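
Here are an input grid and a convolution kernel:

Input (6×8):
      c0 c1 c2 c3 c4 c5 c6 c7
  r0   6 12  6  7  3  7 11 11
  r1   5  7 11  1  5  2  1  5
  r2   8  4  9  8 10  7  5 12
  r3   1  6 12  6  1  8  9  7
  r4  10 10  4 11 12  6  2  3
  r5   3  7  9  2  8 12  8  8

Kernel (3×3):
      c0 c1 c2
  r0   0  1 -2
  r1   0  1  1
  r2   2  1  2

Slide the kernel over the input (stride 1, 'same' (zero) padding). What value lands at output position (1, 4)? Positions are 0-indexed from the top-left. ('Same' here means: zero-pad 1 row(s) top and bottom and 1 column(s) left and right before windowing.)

The receptive field on the zero-padded input at this output position is [7 3 7 / 1 5 2 / 8 10 7]. Elementwise product with the kernel and sum: 3·1 + 7·-2 + 5·1 + 2·1 + 8·2 + 10·1 + 7·2.

36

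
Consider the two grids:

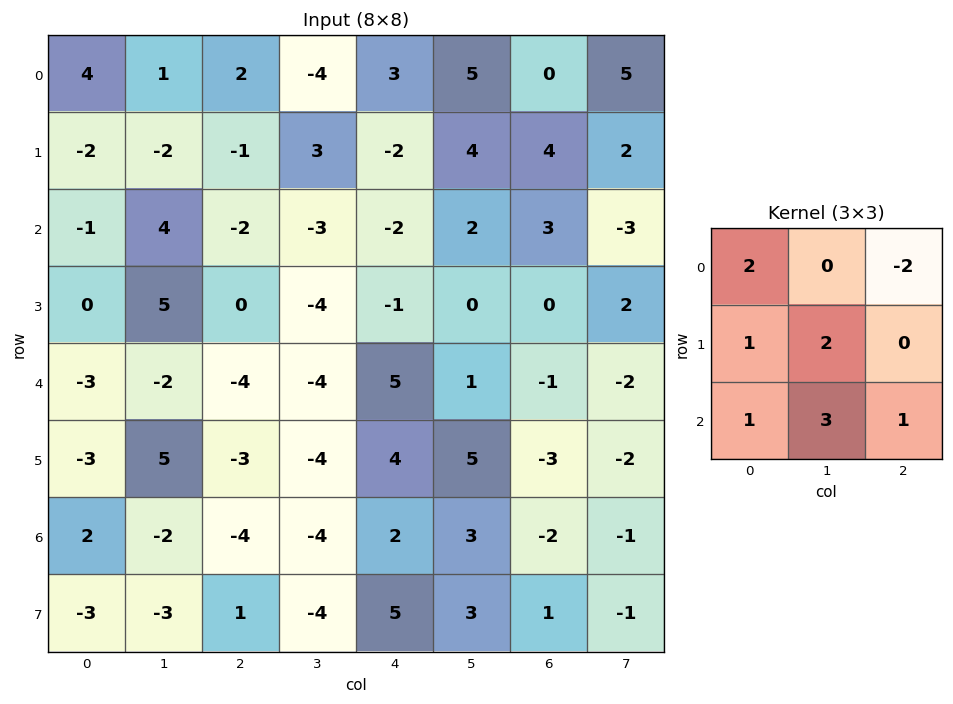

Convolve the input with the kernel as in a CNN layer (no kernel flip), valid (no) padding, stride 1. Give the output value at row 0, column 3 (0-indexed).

-26

The receptive field on the input at this output position is [-4 3 5 / 3 -2 4 / -3 -2 2]. Elementwise product with the kernel and sum: -4·2 + 5·-2 + 3·1 + -2·2 + -3·1 + -2·3 + 2·1.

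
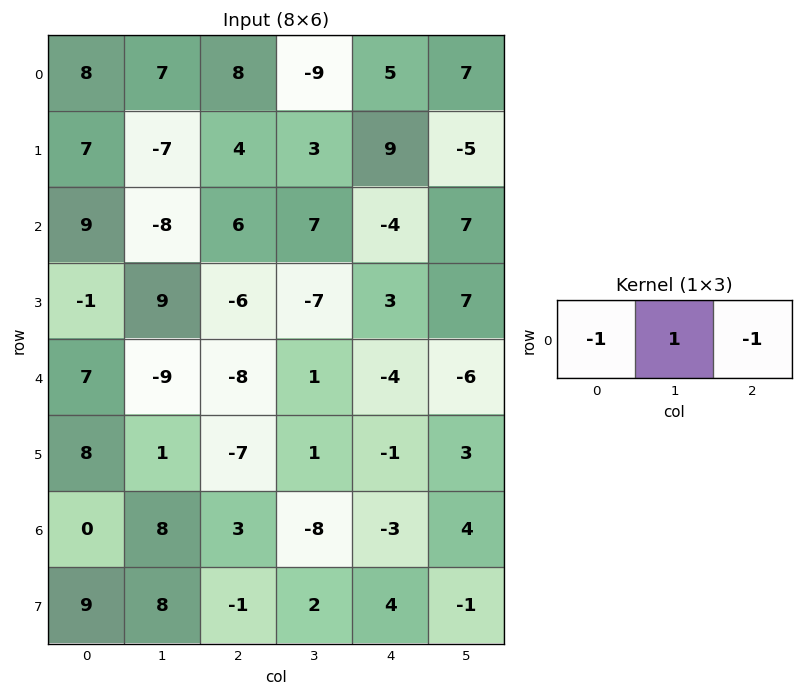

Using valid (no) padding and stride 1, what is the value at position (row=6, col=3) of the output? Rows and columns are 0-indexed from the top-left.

The receptive field on the input at this output position is [-8 -3 4]. Elementwise product with the kernel and sum: -8·-1 + -3·1 + 4·-1.

1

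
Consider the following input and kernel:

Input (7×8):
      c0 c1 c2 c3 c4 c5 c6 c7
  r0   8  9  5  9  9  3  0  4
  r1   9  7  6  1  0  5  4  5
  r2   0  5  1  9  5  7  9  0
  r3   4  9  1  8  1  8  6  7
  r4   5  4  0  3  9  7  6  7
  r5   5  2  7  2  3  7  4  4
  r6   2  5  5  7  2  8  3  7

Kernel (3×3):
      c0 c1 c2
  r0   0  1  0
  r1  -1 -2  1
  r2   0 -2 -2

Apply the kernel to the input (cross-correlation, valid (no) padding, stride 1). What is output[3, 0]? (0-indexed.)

The receptive field on the input at this output position is [4 9 1 / 5 4 0 / 5 2 7]. Elementwise product with the kernel and sum: 9·1 + 5·-1 + 4·-2 + 0·1 + 2·-2 + 7·-2.

-22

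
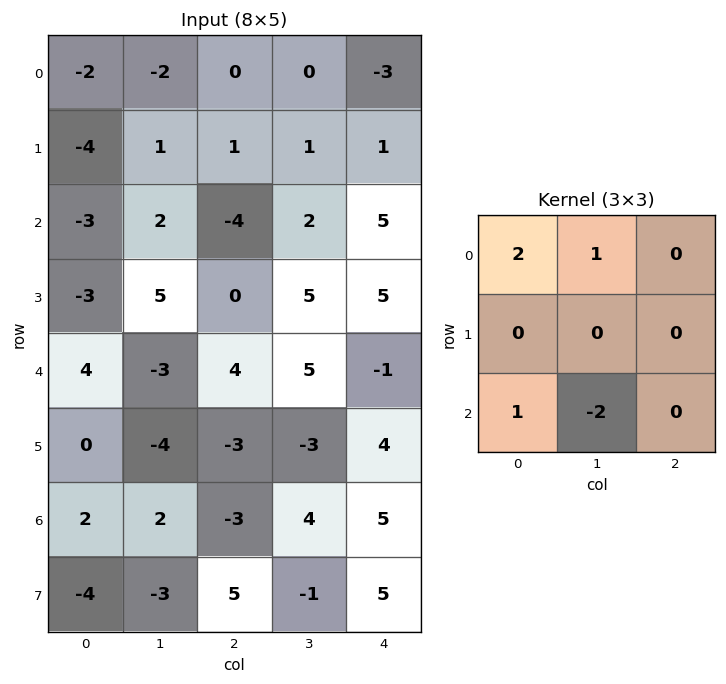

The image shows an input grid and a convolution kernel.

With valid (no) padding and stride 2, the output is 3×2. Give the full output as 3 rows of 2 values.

Output[0,0]: The receptive field on the input at this output position is [-2 -2 0 / -4 1 1 / -3 2 -4]. Elementwise product with the kernel and sum: -2·2 + -2·1 + -3·1 + 2·-2.
Output[0,1]: The receptive field on the input at this output position is [0 0 -3 / 1 1 1 / -4 2 5]. Elementwise product with the kernel and sum: 0·2 + 0·1 + -4·1 + 2·-2.

-13 -8
6 -12
3 2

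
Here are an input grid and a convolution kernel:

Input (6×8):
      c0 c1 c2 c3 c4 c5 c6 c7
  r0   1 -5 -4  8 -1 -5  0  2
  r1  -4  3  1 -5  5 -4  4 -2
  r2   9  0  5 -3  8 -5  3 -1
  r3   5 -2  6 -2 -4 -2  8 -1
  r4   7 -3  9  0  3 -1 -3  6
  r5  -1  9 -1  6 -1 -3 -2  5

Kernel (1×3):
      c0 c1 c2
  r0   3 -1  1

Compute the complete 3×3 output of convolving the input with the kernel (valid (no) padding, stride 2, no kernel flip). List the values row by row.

Output[0,0]: The receptive field on the input at this output position is [1 -5 -4]. Elementwise product with the kernel and sum: 1·3 + -5·-1 + -4·1.
Output[0,1]: The receptive field on the input at this output position is [-4 8 -1]. Elementwise product with the kernel and sum: -4·3 + 8·-1 + -1·1.

4 -21 2
32 26 32
33 30 7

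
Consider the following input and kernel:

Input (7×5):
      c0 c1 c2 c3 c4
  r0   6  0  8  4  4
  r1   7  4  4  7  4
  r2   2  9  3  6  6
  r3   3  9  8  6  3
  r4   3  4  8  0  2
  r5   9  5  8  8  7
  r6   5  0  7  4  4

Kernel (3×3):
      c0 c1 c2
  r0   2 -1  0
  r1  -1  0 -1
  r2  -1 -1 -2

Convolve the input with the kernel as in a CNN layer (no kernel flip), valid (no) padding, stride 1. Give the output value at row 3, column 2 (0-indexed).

The receptive field on the input at this output position is [8 6 3 / 8 0 2 / 8 8 7]. Elementwise product with the kernel and sum: 8·2 + 6·-1 + 8·-1 + 2·-1 + 8·-1 + 8·-1 + 7·-2.

-30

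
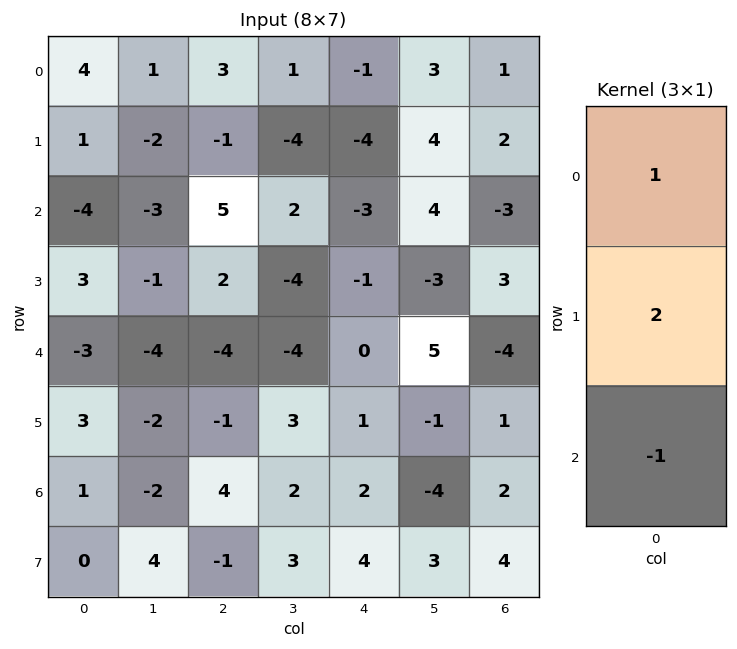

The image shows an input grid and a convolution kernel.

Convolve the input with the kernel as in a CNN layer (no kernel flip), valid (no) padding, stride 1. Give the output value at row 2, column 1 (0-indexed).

-1

The receptive field on the input at this output position is [-3 / -1 / -4]. Elementwise product with the kernel and sum: -3·1 + -1·2 + -4·-1.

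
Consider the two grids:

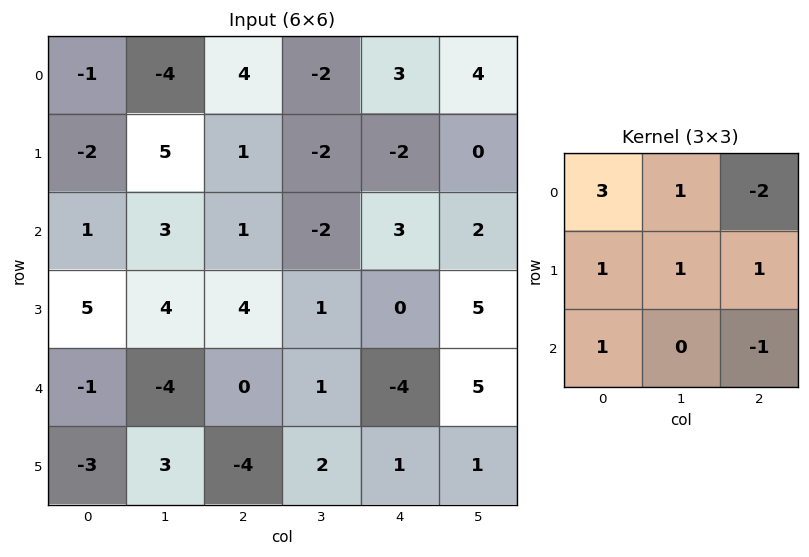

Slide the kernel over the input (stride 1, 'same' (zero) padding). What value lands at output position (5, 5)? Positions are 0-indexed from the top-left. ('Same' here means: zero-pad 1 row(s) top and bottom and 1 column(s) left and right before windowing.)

-5

The receptive field on the zero-padded input at this output position is [-4 5 0 / 1 1 0 / 0 0 0]. Elementwise product with the kernel and sum: -4·3 + 5·1 + 0·-2 + 1·1 + 1·1 + 0·1 + 0·1 + 0·-1.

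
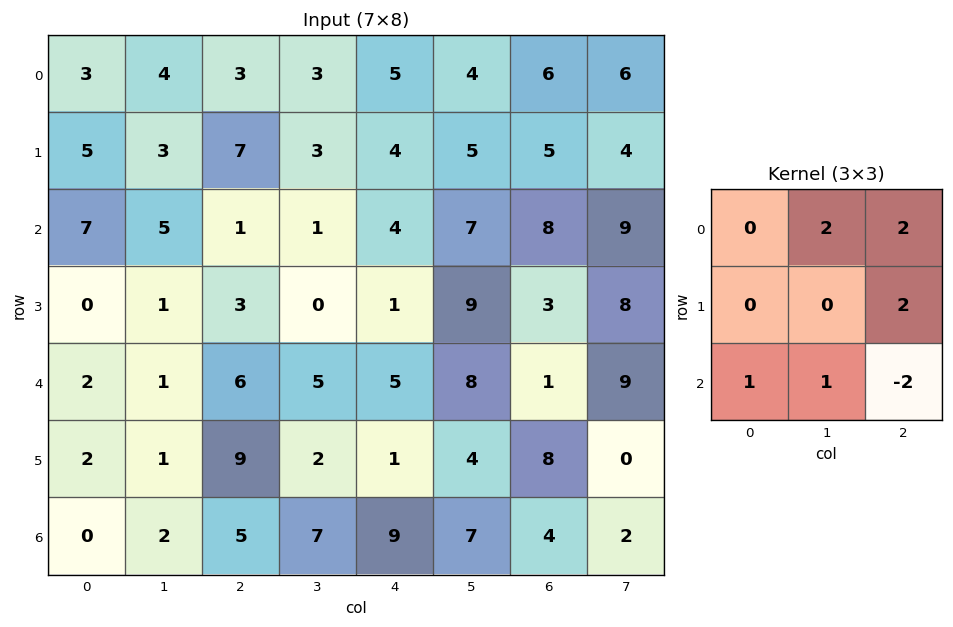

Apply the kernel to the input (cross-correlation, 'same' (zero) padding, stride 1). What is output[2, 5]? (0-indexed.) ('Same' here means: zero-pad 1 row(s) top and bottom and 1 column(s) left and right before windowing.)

The receptive field on the zero-padded input at this output position is [4 5 5 / 4 7 8 / 1 9 3]. Elementwise product with the kernel and sum: 5·2 + 5·2 + 8·2 + 1·1 + 9·1 + 3·-2.

40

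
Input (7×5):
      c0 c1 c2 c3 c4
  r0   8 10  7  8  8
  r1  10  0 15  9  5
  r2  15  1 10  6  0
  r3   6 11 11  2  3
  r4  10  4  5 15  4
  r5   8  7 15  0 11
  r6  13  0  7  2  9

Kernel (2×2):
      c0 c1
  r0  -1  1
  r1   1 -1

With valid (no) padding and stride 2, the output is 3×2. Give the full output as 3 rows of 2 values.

12 7
-19 5
-5 25

Output[0,0]: The receptive field on the input at this output position is [8 10 / 10 0]. Elementwise product with the kernel and sum: 8·-1 + 10·1 + 10·1 + 0·-1.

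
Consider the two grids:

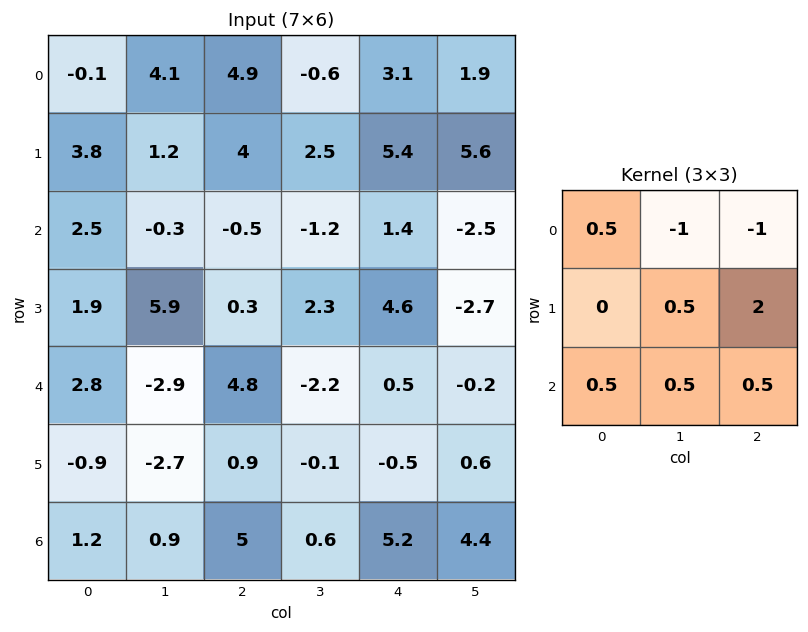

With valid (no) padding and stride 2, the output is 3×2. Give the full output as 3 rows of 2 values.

Output[0,0]: The receptive field on the input at this output position is [-0.1 4.1 4.9 / 3.8 1.2 4 / 2.5 -0.3 -0.5]. Elementwise product with the kernel and sum: -0.1·0.5 + 4.1·-1 + 4.9·-1 + 1.2·0.5 + 4·2 + 2.5·0.5 + -0.3·0.5 + -0.5·0.5.

0.4 11.85
7.95 11.45
3.5 8.45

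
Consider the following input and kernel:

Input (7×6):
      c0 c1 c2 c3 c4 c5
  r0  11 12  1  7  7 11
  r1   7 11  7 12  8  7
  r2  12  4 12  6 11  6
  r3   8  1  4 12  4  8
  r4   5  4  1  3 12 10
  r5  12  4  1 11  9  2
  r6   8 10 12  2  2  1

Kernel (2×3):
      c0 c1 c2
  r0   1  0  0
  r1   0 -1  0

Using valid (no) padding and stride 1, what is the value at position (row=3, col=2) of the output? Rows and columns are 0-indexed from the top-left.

1

The receptive field on the input at this output position is [4 12 4 / 1 3 12]. Elementwise product with the kernel and sum: 4·1 + 3·-1.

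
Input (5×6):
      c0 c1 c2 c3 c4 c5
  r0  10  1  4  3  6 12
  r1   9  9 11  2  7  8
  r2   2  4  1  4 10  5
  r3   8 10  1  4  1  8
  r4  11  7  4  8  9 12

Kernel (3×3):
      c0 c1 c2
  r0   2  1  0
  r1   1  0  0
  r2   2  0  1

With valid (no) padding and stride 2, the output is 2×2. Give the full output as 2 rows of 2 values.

Output[0,0]: The receptive field on the input at this output position is [10 1 4 / 9 9 11 / 2 4 1]. Elementwise product with the kernel and sum: 10·2 + 1·1 + 9·1 + 2·2 + 1·1.

35 34
42 24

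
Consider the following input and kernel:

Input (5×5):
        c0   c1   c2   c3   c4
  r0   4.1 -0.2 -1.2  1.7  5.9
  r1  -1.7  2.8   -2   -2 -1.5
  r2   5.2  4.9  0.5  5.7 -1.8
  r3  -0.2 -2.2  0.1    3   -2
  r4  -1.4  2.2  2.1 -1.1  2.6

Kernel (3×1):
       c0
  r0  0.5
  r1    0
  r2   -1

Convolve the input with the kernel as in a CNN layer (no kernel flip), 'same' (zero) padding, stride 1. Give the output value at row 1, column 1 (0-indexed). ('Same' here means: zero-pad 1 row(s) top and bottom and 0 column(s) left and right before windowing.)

The receptive field on the zero-padded input at this output position is [-0.2 / 2.8 / 4.9]. Elementwise product with the kernel and sum: -0.2·0.5 + 4.9·-1.

-5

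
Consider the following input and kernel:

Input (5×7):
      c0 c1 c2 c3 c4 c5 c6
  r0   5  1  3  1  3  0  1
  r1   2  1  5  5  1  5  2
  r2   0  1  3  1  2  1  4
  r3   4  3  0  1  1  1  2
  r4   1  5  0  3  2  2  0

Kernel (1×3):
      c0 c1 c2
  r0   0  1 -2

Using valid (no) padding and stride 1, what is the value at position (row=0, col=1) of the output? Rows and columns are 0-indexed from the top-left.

1

The receptive field on the input at this output position is [1 3 1]. Elementwise product with the kernel and sum: 3·1 + 1·-2.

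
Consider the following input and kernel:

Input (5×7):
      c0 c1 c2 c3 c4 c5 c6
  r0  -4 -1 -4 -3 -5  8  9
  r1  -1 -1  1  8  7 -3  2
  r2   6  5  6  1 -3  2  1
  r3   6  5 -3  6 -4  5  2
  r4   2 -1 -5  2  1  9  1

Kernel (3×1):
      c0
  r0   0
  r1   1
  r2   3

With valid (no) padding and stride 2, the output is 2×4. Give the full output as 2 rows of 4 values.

Output[0,0]: The receptive field on the input at this output position is [-4 / -1 / 6]. Elementwise product with the kernel and sum: -1·1 + 6·3.

17 19 -2 5
12 -18 -1 5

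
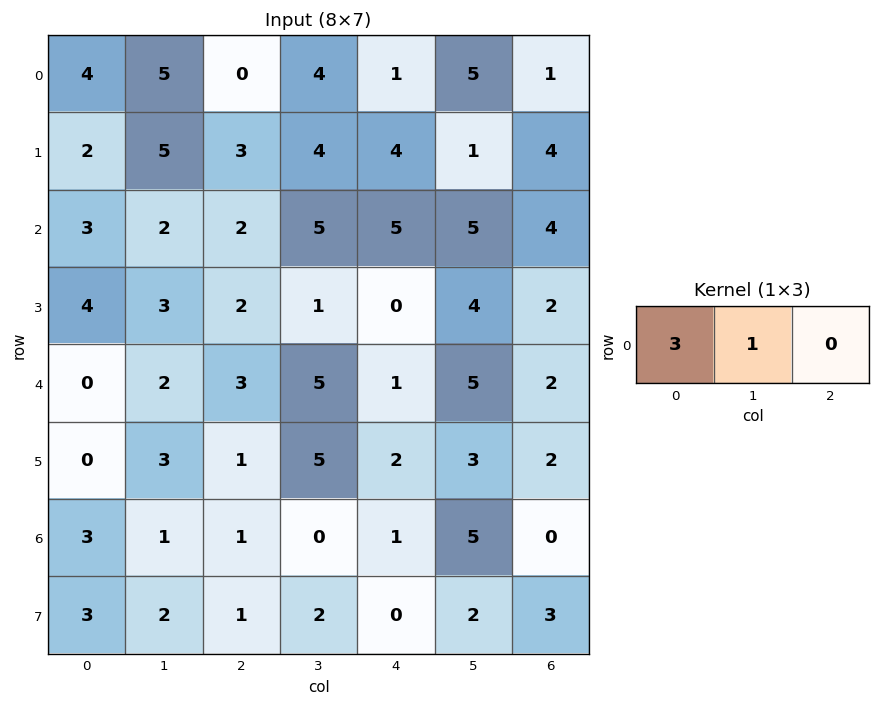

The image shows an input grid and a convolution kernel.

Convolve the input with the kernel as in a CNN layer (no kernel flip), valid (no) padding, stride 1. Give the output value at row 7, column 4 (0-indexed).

The receptive field on the input at this output position is [0 2 3]. Elementwise product with the kernel and sum: 0·3 + 2·1.

2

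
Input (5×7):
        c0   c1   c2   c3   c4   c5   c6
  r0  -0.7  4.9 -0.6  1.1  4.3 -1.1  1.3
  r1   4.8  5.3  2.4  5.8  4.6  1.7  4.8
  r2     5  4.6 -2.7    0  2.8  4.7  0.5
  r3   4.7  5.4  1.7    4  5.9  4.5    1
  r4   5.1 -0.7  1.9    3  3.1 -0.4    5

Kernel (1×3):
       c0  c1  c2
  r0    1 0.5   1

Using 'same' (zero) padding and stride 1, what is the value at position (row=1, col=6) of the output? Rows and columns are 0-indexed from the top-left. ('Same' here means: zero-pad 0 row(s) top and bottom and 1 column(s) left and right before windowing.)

4.1

The receptive field on the zero-padded input at this output position is [1.7 4.8 0]. Elementwise product with the kernel and sum: 1.7·1 + 4.8·0.5 + 0·1.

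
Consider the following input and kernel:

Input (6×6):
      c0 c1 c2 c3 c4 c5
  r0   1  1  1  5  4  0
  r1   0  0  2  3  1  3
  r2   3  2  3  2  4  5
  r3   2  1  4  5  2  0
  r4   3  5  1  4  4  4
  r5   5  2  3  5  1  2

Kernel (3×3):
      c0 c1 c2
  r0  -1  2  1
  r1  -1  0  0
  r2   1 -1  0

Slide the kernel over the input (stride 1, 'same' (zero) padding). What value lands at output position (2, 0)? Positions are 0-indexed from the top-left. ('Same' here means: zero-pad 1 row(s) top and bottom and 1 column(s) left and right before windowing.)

The receptive field on the zero-padded input at this output position is [0 0 0 / 0 3 2 / 0 2 1]. Elementwise product with the kernel and sum: 0·-1 + 0·2 + 0·1 + 0·-1 + 0·1 + 2·-1.

-2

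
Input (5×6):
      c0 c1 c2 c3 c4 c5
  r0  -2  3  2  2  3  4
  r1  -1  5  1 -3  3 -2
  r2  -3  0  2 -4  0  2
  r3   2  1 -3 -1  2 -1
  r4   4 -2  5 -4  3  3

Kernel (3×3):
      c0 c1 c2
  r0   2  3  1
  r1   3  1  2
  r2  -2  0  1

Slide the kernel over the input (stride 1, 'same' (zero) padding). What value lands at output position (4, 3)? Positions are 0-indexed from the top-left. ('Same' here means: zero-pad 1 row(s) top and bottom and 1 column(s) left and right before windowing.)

10

The receptive field on the zero-padded input at this output position is [-3 -1 2 / 5 -4 3 / 0 0 0]. Elementwise product with the kernel and sum: -3·2 + -1·3 + 2·1 + 5·3 + -4·1 + 3·2 + 0·-2 + 0·1.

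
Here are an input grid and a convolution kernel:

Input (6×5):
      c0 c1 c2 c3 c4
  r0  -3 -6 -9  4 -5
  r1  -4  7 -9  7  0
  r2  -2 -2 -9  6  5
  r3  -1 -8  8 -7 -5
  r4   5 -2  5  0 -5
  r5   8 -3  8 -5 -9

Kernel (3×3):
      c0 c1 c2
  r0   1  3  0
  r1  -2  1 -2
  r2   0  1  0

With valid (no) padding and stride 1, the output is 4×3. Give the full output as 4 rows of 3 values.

Output[0,0]: The receptive field on the input at this output position is [-3 -6 -9 / -4 7 -9 / -2 -2 -9]. Elementwise product with the kernel and sum: -3·1 + -6·3 + -4·-2 + 7·1 + -9·-2 + -2·1.
Output[0,1]: The receptive field on the input at this output position is [-6 -9 4 / 7 -9 7 / -2 -9 6]. Elementwise product with the kernel and sum: -6·1 + -9·3 + 7·-2 + -9·1 + 7·-2 + -9·1.

10 -79 34
29 -29 19
-32 14 -4
-50 33 -18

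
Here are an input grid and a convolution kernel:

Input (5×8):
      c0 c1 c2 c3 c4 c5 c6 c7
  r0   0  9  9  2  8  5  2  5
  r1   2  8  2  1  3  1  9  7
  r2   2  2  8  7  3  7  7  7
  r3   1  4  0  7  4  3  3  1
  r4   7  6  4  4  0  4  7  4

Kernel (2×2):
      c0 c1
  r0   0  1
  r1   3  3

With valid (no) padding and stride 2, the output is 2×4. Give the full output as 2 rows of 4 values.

39 11 17 53
17 28 28 19

Output[0,0]: The receptive field on the input at this output position is [0 9 / 2 8]. Elementwise product with the kernel and sum: 9·1 + 2·3 + 8·3.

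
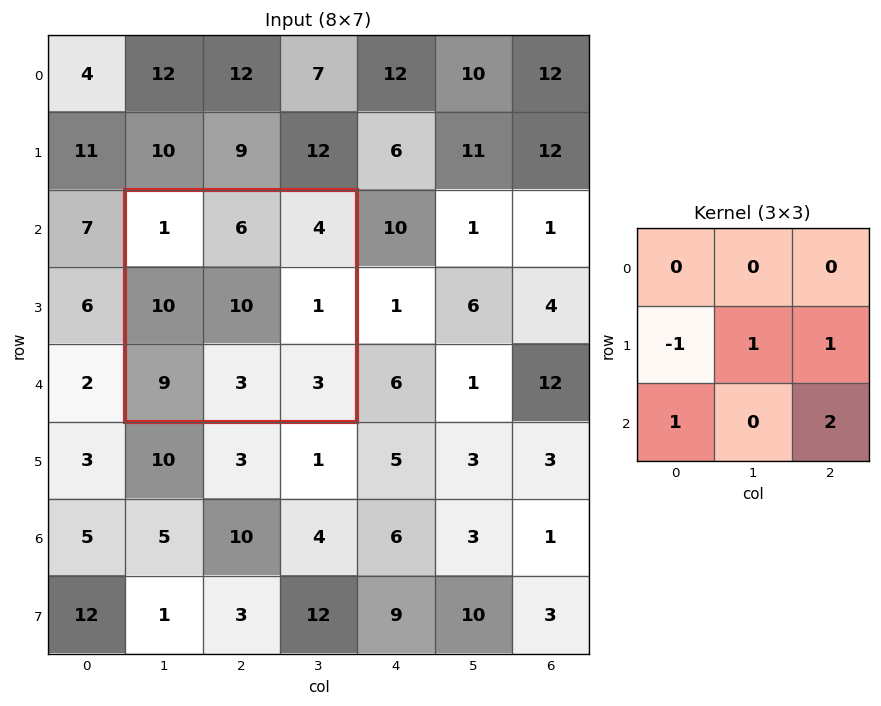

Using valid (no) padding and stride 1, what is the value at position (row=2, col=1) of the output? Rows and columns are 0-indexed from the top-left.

16

The receptive field on the input at this output position is [1 6 4 / 10 10 1 / 9 3 3]. Elementwise product with the kernel and sum: 10·-1 + 10·1 + 1·1 + 9·1 + 3·2.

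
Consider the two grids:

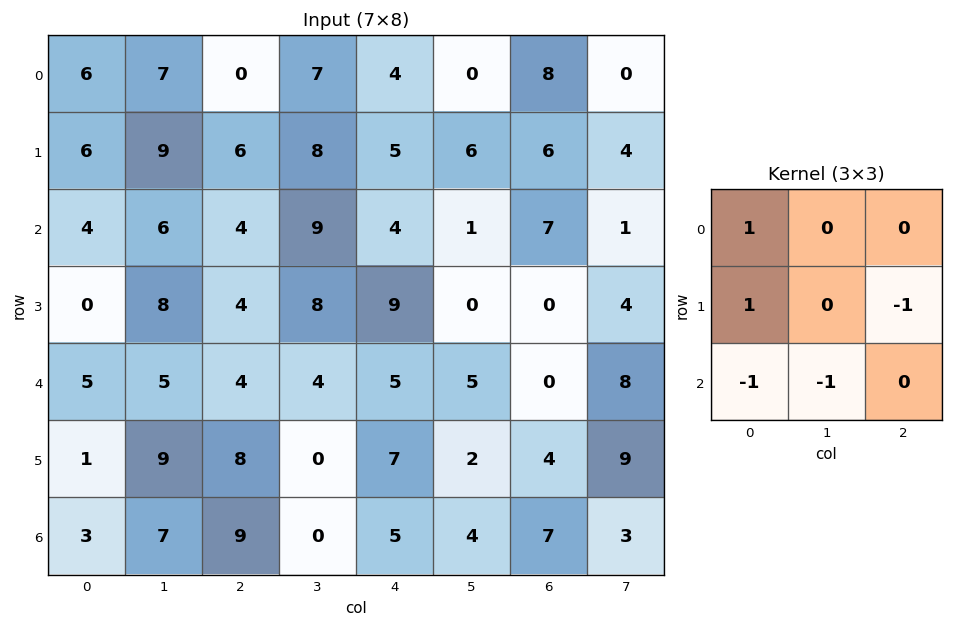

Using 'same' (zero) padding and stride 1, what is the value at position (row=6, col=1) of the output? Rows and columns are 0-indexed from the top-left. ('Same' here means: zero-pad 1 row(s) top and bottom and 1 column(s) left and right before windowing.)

-5

The receptive field on the zero-padded input at this output position is [1 9 8 / 3 7 9 / 0 0 0]. Elementwise product with the kernel and sum: 1·1 + 3·1 + 9·-1 + 0·-1 + 0·-1.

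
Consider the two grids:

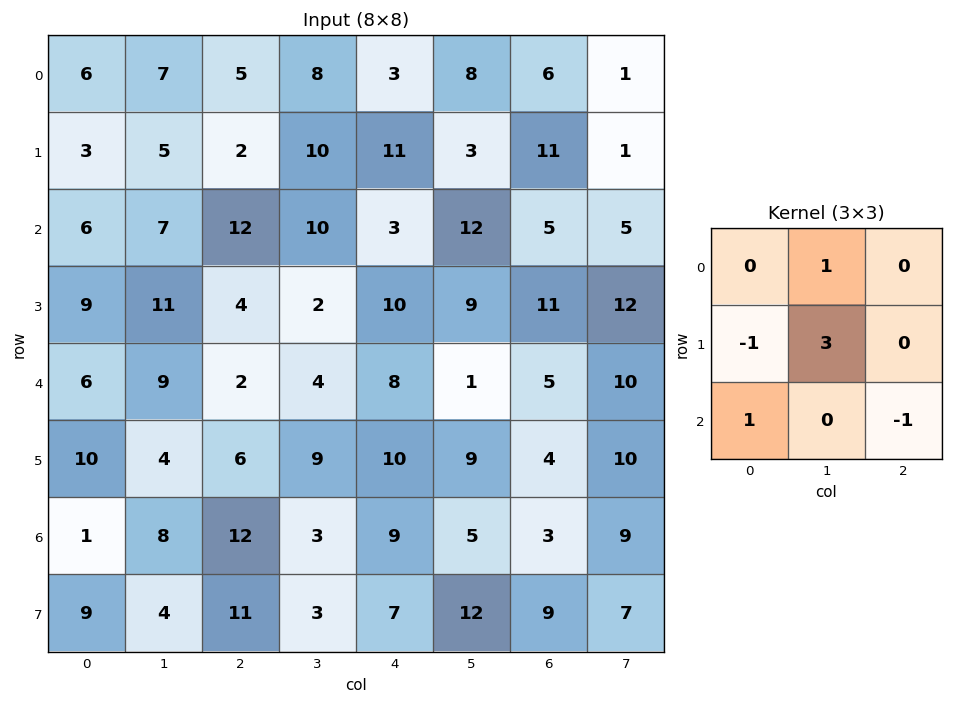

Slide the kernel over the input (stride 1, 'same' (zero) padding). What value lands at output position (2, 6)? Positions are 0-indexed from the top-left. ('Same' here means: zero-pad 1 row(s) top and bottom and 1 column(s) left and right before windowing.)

11

The receptive field on the zero-padded input at this output position is [3 11 1 / 12 5 5 / 9 11 12]. Elementwise product with the kernel and sum: 11·1 + 12·-1 + 5·3 + 9·1 + 12·-1.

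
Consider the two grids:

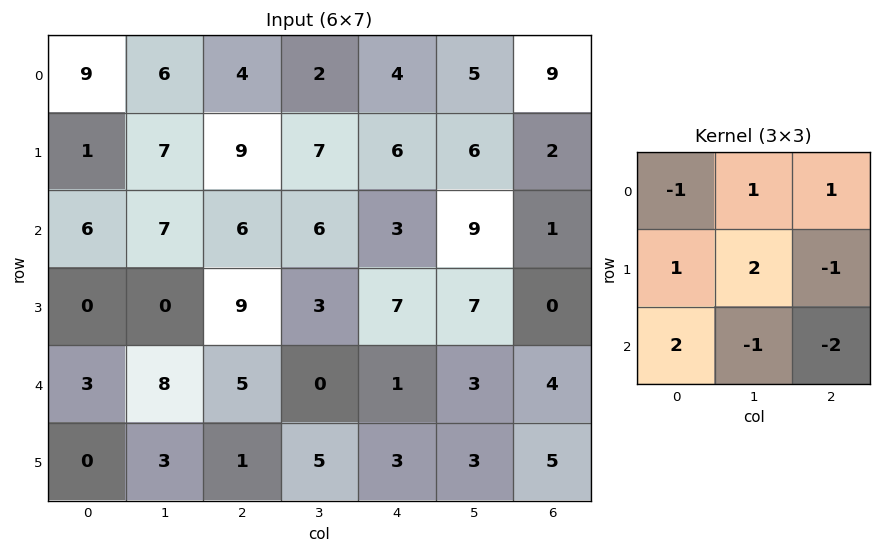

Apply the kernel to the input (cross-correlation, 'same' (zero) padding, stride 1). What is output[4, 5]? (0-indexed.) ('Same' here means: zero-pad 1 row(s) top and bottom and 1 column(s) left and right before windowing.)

-4

The receptive field on the zero-padded input at this output position is [7 7 0 / 1 3 4 / 3 3 5]. Elementwise product with the kernel and sum: 7·-1 + 7·1 + 0·1 + 1·1 + 3·2 + 4·-1 + 3·2 + 3·-1 + 5·-2.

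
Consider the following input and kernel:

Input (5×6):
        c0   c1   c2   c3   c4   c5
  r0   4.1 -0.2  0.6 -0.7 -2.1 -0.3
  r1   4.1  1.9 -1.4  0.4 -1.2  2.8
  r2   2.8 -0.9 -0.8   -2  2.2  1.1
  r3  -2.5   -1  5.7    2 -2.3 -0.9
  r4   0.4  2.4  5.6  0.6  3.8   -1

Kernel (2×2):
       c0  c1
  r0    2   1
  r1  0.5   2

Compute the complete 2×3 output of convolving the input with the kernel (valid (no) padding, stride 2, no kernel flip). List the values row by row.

Output[0,0]: The receptive field on the input at this output position is [4.1 -0.2 / 4.1 1.9]. Elementwise product with the kernel and sum: 4.1·2 + -0.2·1 + 4.1·0.5 + 1.9·2.

13.85 0.6 0.5
1.45 3.25 2.55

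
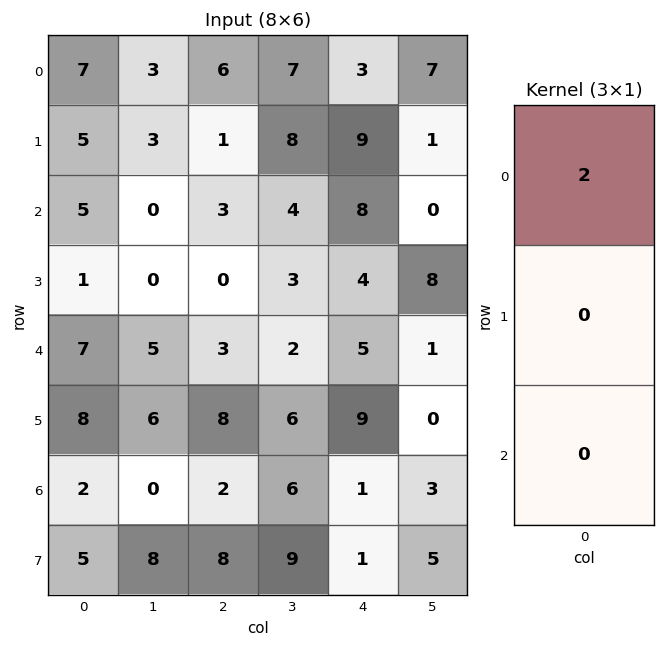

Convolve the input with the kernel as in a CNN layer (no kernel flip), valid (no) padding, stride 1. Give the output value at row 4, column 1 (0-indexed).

The receptive field on the input at this output position is [5 / 6 / 0]. Elementwise product with the kernel and sum: 5·2.

10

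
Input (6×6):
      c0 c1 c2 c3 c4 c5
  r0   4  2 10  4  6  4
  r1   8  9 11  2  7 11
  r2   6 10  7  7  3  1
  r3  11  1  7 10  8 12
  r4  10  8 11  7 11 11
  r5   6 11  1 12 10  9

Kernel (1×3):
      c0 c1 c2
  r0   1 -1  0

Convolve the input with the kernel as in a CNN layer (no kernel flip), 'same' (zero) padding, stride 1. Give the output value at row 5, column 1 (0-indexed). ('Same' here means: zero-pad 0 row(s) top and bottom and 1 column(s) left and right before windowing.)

The receptive field on the zero-padded input at this output position is [6 11 1]. Elementwise product with the kernel and sum: 6·1 + 11·-1.

-5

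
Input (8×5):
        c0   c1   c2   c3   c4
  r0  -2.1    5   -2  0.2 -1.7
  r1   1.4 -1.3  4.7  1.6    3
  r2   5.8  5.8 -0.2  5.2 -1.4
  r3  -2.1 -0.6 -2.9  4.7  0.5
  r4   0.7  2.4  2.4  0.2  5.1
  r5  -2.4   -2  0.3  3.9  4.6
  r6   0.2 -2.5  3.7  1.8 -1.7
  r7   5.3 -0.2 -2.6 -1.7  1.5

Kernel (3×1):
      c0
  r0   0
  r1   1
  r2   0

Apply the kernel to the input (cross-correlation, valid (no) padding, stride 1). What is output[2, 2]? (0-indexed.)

The receptive field on the input at this output position is [-0.2 / -2.9 / 2.4]. Elementwise product with the kernel and sum: -2.9·1.

-2.9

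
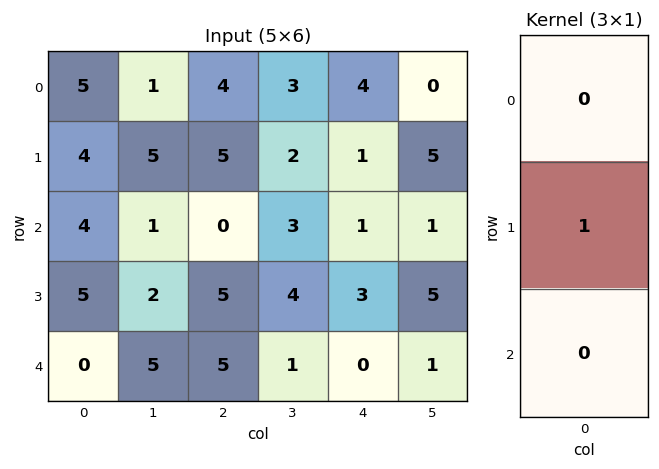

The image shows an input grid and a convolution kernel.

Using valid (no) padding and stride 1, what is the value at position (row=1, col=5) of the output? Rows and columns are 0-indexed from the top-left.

The receptive field on the input at this output position is [5 / 1 / 5]. Elementwise product with the kernel and sum: 1·1.

1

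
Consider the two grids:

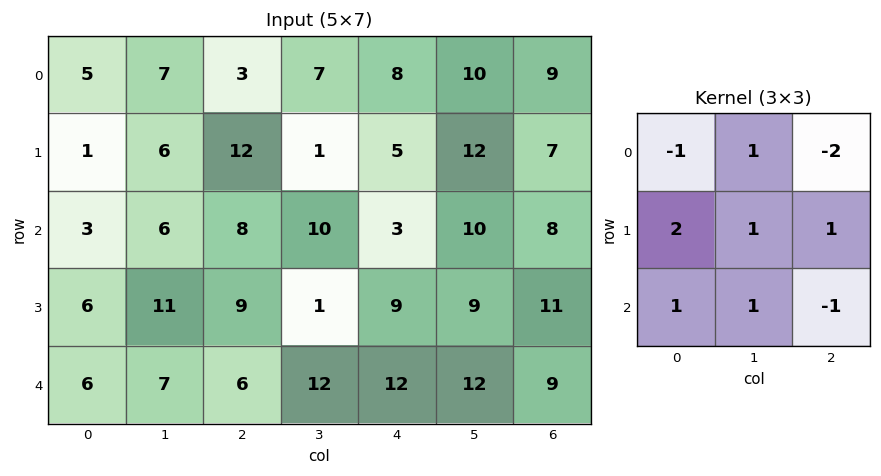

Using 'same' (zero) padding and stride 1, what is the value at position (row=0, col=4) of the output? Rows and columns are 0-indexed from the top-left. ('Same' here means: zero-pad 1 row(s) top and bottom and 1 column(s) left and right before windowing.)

The receptive field on the zero-padded input at this output position is [0 0 0 / 7 8 10 / 1 5 12]. Elementwise product with the kernel and sum: 0·-1 + 0·1 + 0·-2 + 7·2 + 8·1 + 10·1 + 1·1 + 5·1 + 12·-1.

26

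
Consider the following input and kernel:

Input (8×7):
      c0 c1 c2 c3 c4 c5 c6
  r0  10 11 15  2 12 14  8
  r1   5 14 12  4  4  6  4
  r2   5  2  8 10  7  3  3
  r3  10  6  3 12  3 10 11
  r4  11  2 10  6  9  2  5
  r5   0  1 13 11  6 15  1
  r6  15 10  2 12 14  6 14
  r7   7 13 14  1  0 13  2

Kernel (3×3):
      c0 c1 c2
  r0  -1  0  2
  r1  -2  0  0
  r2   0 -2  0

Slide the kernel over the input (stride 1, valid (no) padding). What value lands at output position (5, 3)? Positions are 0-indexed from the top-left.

The receptive field on the input at this output position is [11 6 15 / 12 14 6 / 1 0 13]. Elementwise product with the kernel and sum: 11·-1 + 15·2 + 12·-2 + 0·-2.

-5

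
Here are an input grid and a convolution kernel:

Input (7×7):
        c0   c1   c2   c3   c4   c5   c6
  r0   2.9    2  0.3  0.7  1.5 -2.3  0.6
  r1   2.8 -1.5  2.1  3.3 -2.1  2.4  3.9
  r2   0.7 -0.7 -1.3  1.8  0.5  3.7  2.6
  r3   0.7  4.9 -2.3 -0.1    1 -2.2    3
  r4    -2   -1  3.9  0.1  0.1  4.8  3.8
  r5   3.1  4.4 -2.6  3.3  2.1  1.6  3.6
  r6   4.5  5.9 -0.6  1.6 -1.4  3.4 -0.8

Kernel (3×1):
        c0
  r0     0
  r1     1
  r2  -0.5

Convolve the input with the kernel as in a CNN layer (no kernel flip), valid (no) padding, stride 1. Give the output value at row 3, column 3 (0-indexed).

The receptive field on the input at this output position is [-0.1 / 0.1 / 3.3]. Elementwise product with the kernel and sum: 0.1·1 + 3.3·-0.5.

-1.55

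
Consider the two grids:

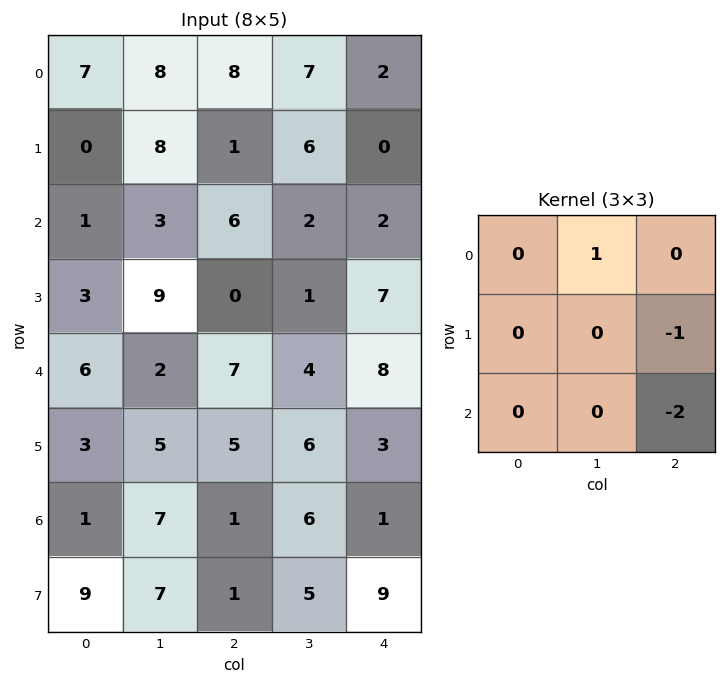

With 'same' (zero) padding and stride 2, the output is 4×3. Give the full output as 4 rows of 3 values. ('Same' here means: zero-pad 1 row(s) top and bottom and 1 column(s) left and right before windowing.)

Output[0,0]: The receptive field on the zero-padded input at this output position is [0 0 0 / 0 7 8 / 0 0 8]. Elementwise product with the kernel and sum: 0·1 + 8·-1 + 8·-2.
Output[0,1]: The receptive field on the zero-padded input at this output position is [0 0 0 / 8 8 7 / 8 1 6]. Elementwise product with the kernel and sum: 0·1 + 7·-1 + 6·-2.

-24 -19 0
-21 -3 0
-9 -16 7
-18 -11 3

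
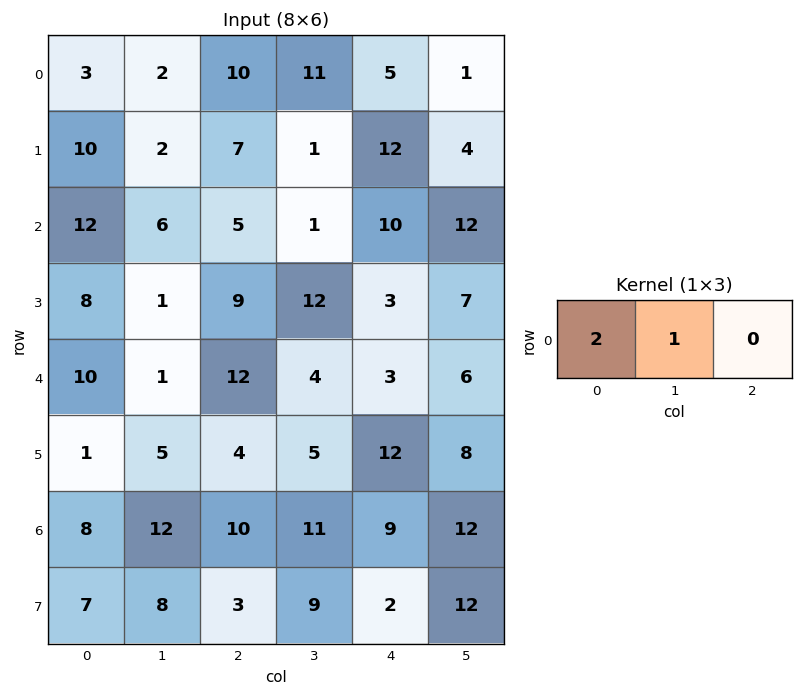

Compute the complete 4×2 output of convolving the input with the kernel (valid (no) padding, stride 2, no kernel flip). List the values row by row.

Output[0,0]: The receptive field on the input at this output position is [3 2 10]. Elementwise product with the kernel and sum: 3·2 + 2·1.

8 31
30 11
21 28
28 31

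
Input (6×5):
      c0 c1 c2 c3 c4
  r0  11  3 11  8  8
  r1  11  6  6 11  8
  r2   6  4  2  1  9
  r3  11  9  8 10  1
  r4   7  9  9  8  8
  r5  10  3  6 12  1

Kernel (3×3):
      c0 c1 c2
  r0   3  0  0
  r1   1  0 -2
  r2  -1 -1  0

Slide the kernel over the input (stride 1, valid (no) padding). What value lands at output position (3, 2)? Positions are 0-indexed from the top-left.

The receptive field on the input at this output position is [8 10 1 / 9 8 8 / 6 12 1]. Elementwise product with the kernel and sum: 8·3 + 9·1 + 8·-2 + 6·-1 + 12·-1.

-1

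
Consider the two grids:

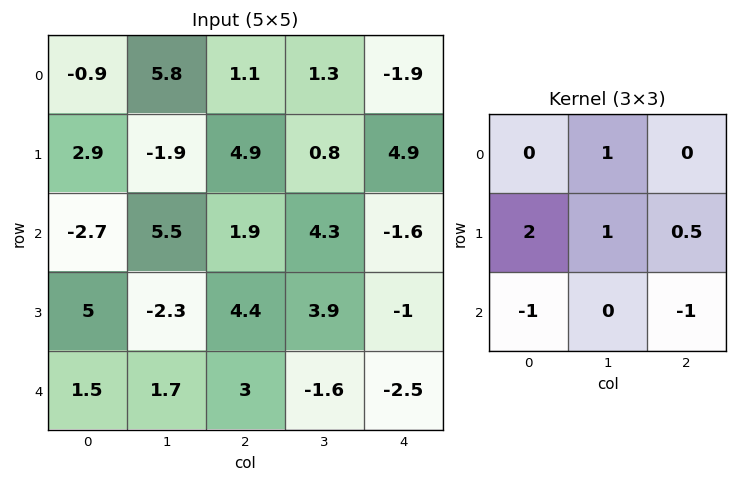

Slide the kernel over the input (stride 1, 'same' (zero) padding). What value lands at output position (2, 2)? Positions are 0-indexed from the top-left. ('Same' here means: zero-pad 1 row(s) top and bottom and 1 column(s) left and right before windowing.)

18.35

The receptive field on the zero-padded input at this output position is [-1.9 4.9 0.8 / 5.5 1.9 4.3 / -2.3 4.4 3.9]. Elementwise product with the kernel and sum: 4.9·1 + 5.5·2 + 1.9·1 + 4.3·0.5 + -2.3·-1 + 3.9·-1.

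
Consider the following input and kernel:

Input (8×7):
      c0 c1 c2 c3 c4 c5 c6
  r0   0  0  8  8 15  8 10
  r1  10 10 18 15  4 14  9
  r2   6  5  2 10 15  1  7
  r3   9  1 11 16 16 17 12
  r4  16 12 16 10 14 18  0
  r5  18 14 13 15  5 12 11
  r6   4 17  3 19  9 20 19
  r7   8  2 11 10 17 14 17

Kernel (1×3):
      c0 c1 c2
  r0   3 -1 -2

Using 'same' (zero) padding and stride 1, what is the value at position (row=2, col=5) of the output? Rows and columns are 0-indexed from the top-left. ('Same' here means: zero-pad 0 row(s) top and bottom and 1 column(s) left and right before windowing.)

The receptive field on the zero-padded input at this output position is [15 1 7]. Elementwise product with the kernel and sum: 15·3 + 1·-1 + 7·-2.

30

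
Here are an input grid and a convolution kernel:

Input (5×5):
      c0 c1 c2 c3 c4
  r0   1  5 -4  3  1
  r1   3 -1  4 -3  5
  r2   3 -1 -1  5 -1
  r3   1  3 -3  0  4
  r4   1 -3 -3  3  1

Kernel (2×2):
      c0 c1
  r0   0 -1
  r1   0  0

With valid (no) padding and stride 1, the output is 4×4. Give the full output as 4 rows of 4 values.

-5 4 -3 -1
1 -4 3 -5
1 1 -5 1
-3 3 0 -4

Output[0,0]: The receptive field on the input at this output position is [1 5 / 3 -1]. Elementwise product with the kernel and sum: 5·-1.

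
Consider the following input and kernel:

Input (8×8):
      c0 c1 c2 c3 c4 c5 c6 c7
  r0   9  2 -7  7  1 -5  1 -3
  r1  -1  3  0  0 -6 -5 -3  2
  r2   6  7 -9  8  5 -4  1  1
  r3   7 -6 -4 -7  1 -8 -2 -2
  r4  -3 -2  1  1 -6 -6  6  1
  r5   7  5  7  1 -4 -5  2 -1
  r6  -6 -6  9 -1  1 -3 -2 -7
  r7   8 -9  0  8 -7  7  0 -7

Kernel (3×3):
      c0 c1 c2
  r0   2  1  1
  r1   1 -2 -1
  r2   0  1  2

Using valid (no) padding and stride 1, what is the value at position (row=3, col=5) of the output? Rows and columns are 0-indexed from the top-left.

-39

The receptive field on the input at this output position is [-8 -2 -2 / -6 6 1 / -5 2 -1]. Elementwise product with the kernel and sum: -8·2 + -2·1 + -2·1 + -6·1 + 6·-2 + 1·-1 + 2·1 + -1·2.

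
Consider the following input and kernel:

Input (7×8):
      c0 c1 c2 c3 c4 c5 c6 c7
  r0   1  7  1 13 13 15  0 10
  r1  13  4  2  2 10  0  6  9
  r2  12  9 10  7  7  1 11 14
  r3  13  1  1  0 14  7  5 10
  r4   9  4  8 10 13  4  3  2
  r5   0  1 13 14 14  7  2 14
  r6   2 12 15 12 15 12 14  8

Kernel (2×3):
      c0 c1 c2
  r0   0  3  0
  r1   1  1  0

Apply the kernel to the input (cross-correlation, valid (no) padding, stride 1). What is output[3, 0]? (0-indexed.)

16

The receptive field on the input at this output position is [13 1 1 / 9 4 8]. Elementwise product with the kernel and sum: 1·3 + 9·1 + 4·1.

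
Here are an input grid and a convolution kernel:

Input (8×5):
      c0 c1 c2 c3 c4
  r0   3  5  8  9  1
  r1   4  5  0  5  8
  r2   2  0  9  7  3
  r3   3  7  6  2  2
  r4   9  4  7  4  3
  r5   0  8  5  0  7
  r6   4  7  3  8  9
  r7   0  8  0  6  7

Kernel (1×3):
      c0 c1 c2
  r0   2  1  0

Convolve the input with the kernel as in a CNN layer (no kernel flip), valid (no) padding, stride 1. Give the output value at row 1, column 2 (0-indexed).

5

The receptive field on the input at this output position is [0 5 8]. Elementwise product with the kernel and sum: 0·2 + 5·1.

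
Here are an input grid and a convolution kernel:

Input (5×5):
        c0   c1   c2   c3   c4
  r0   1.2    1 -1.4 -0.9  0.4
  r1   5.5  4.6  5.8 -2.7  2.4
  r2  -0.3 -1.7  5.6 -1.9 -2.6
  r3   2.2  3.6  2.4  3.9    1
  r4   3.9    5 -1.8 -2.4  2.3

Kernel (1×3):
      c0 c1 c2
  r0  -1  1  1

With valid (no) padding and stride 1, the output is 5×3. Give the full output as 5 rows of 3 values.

Output[0,0]: The receptive field on the input at this output position is [1.2 1 -1.4]. Elementwise product with the kernel and sum: 1.2·-1 + 1·1 + -1.4·1.
Output[0,1]: The receptive field on the input at this output position is [1 -1.4 -0.9]. Elementwise product with the kernel and sum: 1·-1 + -1.4·1 + -0.9·1.

-1.6 -3.3 0.9
4.9 -1.5 -6.1
4.2 5.4 -10.1
3.8 2.7 2.5
-0.7 -9.2 1.7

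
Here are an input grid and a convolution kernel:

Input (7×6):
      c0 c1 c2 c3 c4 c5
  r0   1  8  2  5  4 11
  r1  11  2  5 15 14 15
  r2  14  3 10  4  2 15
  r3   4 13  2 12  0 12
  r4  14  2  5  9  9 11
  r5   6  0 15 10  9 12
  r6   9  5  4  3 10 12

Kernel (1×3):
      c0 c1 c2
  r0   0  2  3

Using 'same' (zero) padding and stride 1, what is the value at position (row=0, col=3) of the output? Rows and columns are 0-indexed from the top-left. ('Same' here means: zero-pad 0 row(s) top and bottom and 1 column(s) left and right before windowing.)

The receptive field on the zero-padded input at this output position is [2 5 4]. Elementwise product with the kernel and sum: 5·2 + 4·3.

22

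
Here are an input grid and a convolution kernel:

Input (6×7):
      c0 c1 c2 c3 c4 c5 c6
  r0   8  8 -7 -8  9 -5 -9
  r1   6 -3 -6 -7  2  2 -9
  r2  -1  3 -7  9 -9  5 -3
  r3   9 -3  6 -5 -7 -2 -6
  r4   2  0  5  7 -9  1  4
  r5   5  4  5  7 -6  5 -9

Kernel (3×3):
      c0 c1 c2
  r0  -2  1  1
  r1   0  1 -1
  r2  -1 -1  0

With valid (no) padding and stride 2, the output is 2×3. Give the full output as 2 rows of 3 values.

Output[0,0]: The receptive field on the input at this output position is [8 8 -7 / 6 -3 -6 / -1 3 -7]. Elementwise product with the kernel and sum: 8·-2 + 8·1 + -7·1 + -3·1 + -6·-1 + -1·-1 + 3·-1.

-14 4 -17
-13 4 32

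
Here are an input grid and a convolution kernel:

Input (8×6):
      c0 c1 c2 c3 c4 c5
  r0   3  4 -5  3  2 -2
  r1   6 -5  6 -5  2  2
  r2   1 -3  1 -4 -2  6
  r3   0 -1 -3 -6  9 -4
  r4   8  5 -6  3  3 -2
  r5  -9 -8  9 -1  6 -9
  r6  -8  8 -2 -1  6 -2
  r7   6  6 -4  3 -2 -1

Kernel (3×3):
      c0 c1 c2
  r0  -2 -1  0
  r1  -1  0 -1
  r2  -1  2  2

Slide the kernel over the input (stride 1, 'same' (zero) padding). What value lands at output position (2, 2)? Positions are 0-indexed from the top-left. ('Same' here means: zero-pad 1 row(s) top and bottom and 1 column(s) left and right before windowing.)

-6

The receptive field on the zero-padded input at this output position is [-5 6 -5 / -3 1 -4 / -1 -3 -6]. Elementwise product with the kernel and sum: -5·-2 + 6·-1 + -3·-1 + -4·-1 + -1·-1 + -3·2 + -6·2.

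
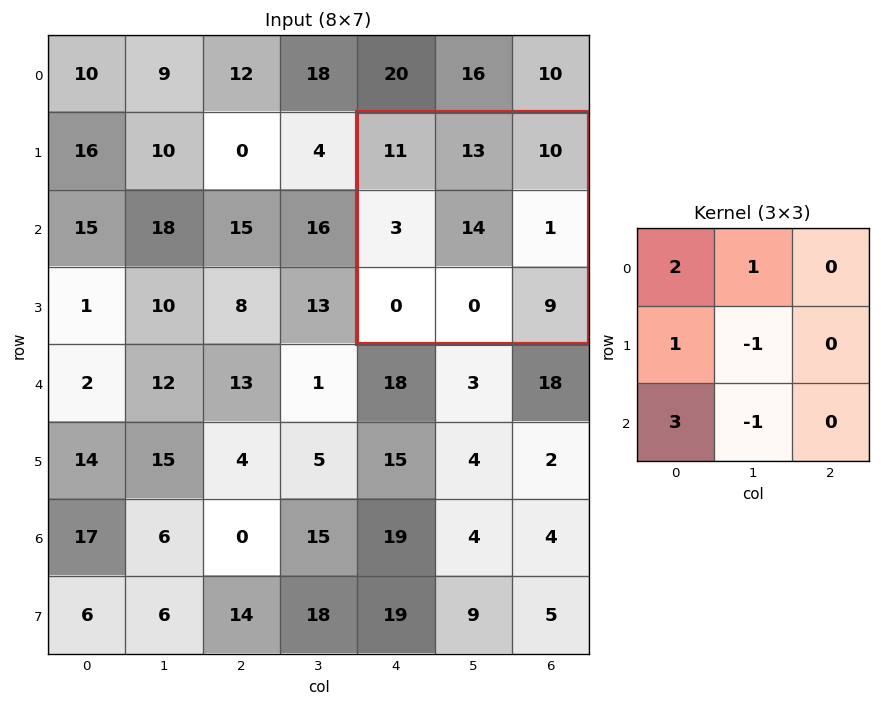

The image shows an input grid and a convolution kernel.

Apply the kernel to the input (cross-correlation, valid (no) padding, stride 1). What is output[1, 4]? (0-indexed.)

24

The receptive field on the input at this output position is [11 13 10 / 3 14 1 / 0 0 9]. Elementwise product with the kernel and sum: 11·2 + 13·1 + 3·1 + 14·-1 + 0·3 + 0·-1.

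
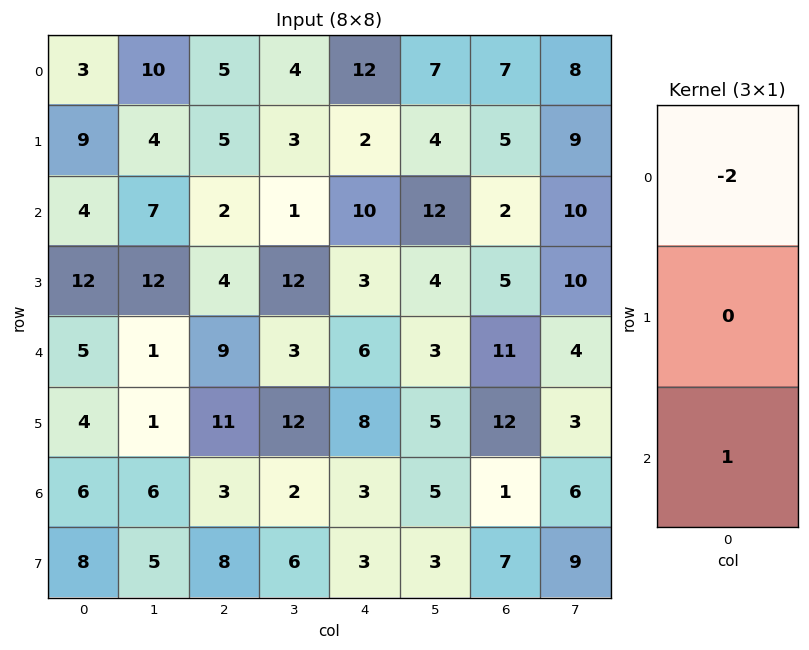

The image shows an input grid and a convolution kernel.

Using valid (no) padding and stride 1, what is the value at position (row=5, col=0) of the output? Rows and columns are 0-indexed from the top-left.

0

The receptive field on the input at this output position is [4 / 6 / 8]. Elementwise product with the kernel and sum: 4·-2 + 8·1.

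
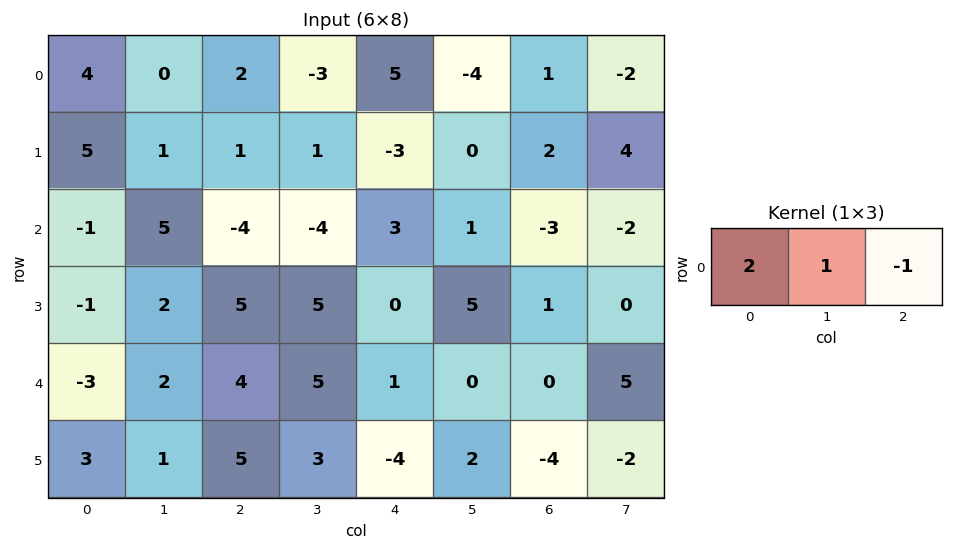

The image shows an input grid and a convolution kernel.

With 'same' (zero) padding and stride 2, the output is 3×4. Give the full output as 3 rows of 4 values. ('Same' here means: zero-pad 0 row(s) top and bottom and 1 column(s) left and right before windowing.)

Output[0,0]: The receptive field on the zero-padded input at this output position is [0 4 0]. Elementwise product with the kernel and sum: 0·2 + 4·1 + 0·-1.
Output[0,1]: The receptive field on the zero-padded input at this output position is [0 2 -3]. Elementwise product with the kernel and sum: 0·2 + 2·1 + -3·-1.

4 5 3 -5
-6 10 -6 1
-5 3 11 -5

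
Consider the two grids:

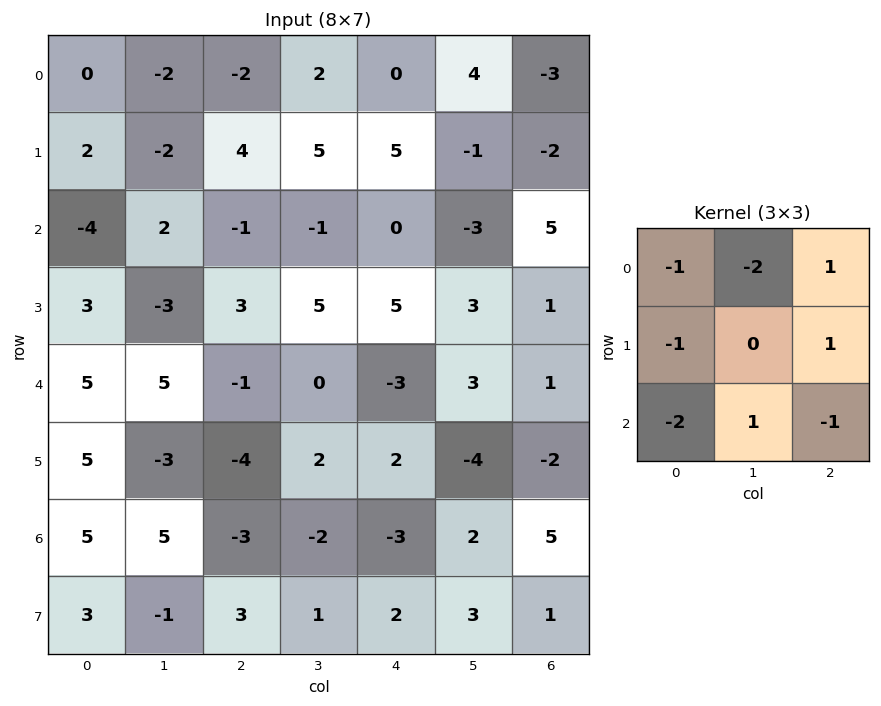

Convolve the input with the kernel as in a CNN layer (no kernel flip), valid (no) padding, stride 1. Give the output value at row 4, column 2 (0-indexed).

The receptive field on the input at this output position is [-1 0 -3 / -4 2 2 / -3 -2 -3]. Elementwise product with the kernel and sum: -1·-1 + 0·-2 + -3·1 + -4·-1 + 2·1 + -3·-2 + -2·1 + -3·-1.

11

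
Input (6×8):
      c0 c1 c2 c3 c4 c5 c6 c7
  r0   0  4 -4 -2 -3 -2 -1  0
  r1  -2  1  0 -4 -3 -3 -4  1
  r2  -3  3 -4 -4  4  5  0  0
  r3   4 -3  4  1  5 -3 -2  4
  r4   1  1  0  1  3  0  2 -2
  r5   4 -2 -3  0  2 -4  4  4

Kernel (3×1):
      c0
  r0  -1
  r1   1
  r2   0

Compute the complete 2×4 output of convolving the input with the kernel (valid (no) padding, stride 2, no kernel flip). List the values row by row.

-2 4 0 -3
7 8 1 -2

Output[0,0]: The receptive field on the input at this output position is [0 / -2 / -3]. Elementwise product with the kernel and sum: 0·-1 + -2·1.
Output[0,1]: The receptive field on the input at this output position is [-4 / 0 / -4]. Elementwise product with the kernel and sum: -4·-1 + 0·1.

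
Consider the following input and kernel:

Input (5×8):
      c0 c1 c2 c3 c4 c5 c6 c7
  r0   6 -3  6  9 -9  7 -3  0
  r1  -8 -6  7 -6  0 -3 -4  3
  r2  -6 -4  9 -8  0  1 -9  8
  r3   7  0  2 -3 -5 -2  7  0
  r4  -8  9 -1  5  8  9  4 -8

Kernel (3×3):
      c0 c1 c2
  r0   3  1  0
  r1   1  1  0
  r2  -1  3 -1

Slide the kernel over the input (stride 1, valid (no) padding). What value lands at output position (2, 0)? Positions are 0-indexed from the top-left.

The receptive field on the input at this output position is [-6 -4 9 / 7 0 2 / -8 9 -1]. Elementwise product with the kernel and sum: -6·3 + -4·1 + 7·1 + 0·1 + -8·-1 + 9·3 + -1·-1.

21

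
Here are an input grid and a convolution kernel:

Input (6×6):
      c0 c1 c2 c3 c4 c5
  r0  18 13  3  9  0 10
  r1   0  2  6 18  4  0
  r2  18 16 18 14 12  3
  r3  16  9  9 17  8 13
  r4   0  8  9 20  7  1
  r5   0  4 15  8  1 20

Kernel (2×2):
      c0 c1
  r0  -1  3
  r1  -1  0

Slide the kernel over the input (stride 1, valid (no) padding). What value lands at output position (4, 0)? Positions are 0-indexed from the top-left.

24

The receptive field on the input at this output position is [0 8 / 0 4]. Elementwise product with the kernel and sum: 0·-1 + 8·3 + 0·-1.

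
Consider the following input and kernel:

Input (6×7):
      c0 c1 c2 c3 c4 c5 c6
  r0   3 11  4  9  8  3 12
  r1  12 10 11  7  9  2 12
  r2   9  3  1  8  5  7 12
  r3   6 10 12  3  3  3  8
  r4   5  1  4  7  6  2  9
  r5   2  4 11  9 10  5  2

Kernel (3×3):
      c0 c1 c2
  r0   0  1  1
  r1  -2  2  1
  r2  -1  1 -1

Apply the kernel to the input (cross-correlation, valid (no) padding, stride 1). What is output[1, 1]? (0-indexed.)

The receptive field on the input at this output position is [10 11 7 / 3 1 8 / 10 12 3]. Elementwise product with the kernel and sum: 11·1 + 7·1 + 3·-2 + 1·2 + 8·1 + 10·-1 + 12·1 + 3·-1.

21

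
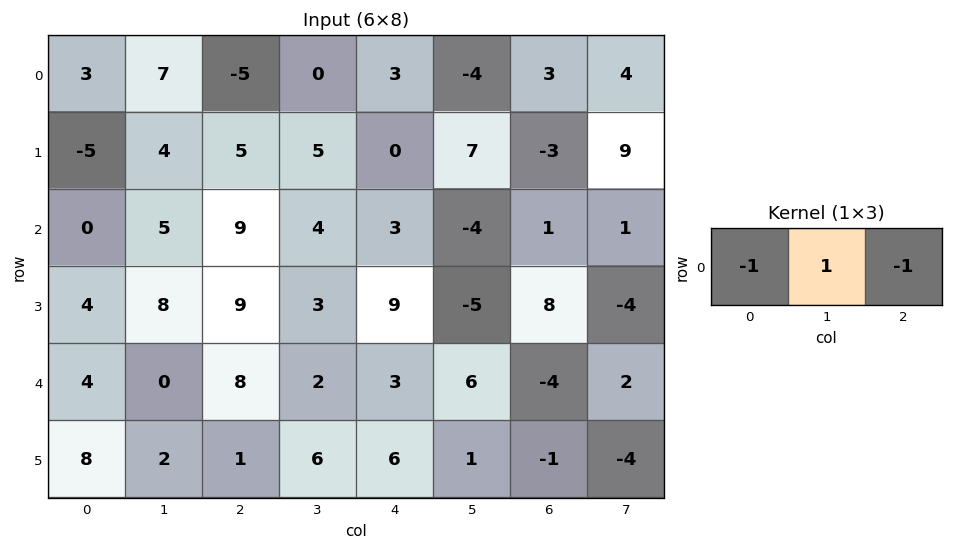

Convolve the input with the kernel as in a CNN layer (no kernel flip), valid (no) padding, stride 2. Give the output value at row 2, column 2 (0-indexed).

The receptive field on the input at this output position is [3 6 -4]. Elementwise product with the kernel and sum: 3·-1 + 6·1 + -4·-1.

7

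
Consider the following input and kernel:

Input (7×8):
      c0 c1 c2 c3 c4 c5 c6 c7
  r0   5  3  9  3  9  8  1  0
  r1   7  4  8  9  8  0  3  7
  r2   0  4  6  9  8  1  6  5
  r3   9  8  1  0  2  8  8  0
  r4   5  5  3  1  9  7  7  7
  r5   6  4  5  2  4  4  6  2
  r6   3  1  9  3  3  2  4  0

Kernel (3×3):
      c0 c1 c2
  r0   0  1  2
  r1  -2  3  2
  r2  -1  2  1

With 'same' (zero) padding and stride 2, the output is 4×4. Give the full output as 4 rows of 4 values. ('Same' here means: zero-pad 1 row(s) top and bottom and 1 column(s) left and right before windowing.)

39 48 44 0
49 48 28 51
66 10 67 39
25 40 19 18

Output[0,0]: The receptive field on the zero-padded input at this output position is [0 0 0 / 0 5 3 / 0 7 4]. Elementwise product with the kernel and sum: 0·1 + 0·2 + 0·-2 + 5·3 + 3·2 + 0·-1 + 7·2 + 4·1.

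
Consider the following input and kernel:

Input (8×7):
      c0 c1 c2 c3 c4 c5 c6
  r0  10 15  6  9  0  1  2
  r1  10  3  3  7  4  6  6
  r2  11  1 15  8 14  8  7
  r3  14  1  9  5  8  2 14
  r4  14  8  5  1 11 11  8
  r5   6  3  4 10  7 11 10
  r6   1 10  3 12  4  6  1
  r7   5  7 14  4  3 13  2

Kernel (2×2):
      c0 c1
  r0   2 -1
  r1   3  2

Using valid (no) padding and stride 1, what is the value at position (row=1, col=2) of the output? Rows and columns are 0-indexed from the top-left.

60

The receptive field on the input at this output position is [3 7 / 15 8]. Elementwise product with the kernel and sum: 3·2 + 7·-1 + 15·3 + 8·2.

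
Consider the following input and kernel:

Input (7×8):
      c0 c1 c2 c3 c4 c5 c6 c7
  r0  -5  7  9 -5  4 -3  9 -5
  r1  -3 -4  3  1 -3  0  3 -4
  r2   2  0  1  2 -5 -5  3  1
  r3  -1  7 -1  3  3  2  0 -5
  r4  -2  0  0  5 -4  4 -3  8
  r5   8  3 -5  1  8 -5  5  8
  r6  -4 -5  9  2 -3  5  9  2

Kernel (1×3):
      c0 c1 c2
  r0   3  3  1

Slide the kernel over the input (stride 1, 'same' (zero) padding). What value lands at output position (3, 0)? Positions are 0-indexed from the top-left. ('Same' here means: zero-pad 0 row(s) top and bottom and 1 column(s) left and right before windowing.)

4

The receptive field on the zero-padded input at this output position is [0 -1 7]. Elementwise product with the kernel and sum: 0·3 + -1·3 + 7·1.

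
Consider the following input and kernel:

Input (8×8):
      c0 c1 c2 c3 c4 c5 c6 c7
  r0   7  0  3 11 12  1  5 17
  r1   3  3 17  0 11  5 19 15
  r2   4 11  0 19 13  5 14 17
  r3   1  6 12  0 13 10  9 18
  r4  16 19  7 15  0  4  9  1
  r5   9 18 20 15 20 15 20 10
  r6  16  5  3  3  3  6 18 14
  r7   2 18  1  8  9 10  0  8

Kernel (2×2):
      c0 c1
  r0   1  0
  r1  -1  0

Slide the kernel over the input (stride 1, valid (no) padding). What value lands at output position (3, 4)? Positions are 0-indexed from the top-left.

13

The receptive field on the input at this output position is [13 10 / 0 4]. Elementwise product with the kernel and sum: 13·1 + 0·-1.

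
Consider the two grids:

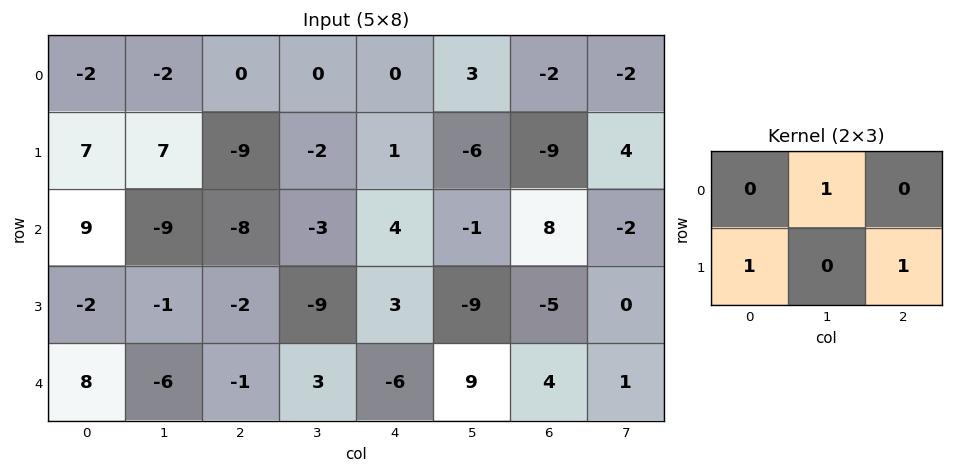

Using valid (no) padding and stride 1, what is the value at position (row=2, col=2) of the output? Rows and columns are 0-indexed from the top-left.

-2

The receptive field on the input at this output position is [-8 -3 4 / -2 -9 3]. Elementwise product with the kernel and sum: -3·1 + -2·1 + 3·1.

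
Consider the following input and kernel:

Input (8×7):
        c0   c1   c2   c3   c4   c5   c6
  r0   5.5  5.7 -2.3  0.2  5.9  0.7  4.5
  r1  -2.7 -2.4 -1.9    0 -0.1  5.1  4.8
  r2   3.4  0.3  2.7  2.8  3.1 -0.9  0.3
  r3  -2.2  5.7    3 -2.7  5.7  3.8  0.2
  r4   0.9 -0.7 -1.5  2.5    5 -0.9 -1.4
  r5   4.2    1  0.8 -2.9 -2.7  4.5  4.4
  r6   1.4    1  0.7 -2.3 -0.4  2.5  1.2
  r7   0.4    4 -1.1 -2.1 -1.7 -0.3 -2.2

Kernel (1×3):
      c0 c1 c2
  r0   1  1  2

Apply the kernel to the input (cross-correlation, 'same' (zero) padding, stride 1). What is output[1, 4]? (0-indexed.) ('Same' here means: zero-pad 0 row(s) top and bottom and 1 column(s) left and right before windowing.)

10.1

The receptive field on the zero-padded input at this output position is [0 -0.1 5.1]. Elementwise product with the kernel and sum: 0·1 + -0.1·1 + 5.1·2.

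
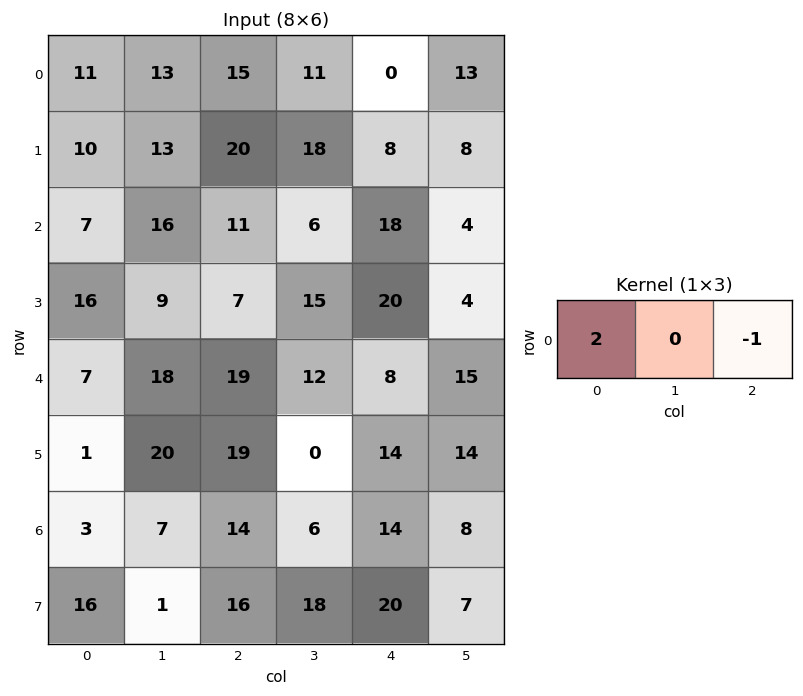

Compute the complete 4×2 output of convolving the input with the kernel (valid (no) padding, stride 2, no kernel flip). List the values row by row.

7 30
3 4
-5 30
-8 14

Output[0,0]: The receptive field on the input at this output position is [11 13 15]. Elementwise product with the kernel and sum: 11·2 + 15·-1.
Output[0,1]: The receptive field on the input at this output position is [15 11 0]. Elementwise product with the kernel and sum: 15·2 + 0·-1.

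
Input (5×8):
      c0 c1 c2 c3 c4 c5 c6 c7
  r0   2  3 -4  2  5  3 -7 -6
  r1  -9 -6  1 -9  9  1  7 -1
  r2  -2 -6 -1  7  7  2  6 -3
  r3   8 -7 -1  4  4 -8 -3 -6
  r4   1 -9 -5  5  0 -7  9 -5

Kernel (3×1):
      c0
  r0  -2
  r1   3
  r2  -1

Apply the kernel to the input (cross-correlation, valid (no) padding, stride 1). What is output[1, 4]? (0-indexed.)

-1

The receptive field on the input at this output position is [9 / 7 / 4]. Elementwise product with the kernel and sum: 9·-2 + 7·3 + 4·-1.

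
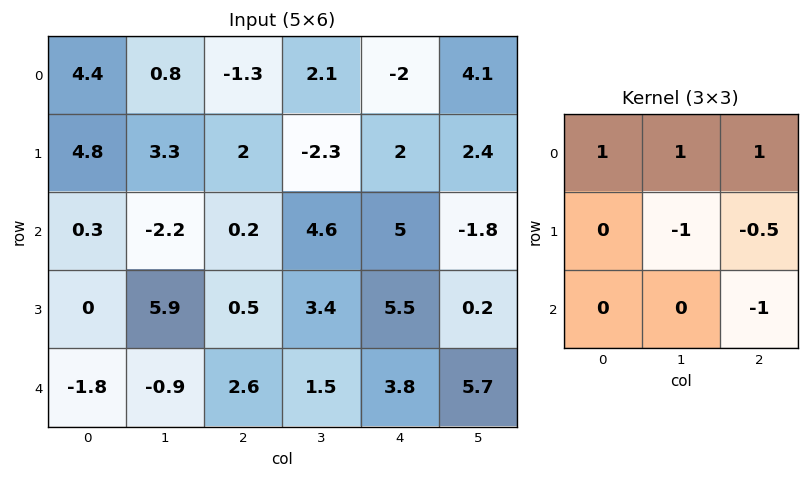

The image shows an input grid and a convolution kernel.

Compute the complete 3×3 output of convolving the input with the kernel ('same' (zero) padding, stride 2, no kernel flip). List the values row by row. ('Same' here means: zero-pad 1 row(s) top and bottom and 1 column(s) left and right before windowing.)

Output[0,0]: The receptive field on the zero-padded input at this output position is [0 0 0 / 0 4.4 0.8 / 0 4.8 3.3]. Elementwise product with the kernel and sum: 0·1 + 0·1 + 0·1 + 4.4·-1 + 0.8·-0.5 + 3.3·-1.

-8.1 2.55 -2.45
3 -2.9 -2.2
8.15 6.45 2.45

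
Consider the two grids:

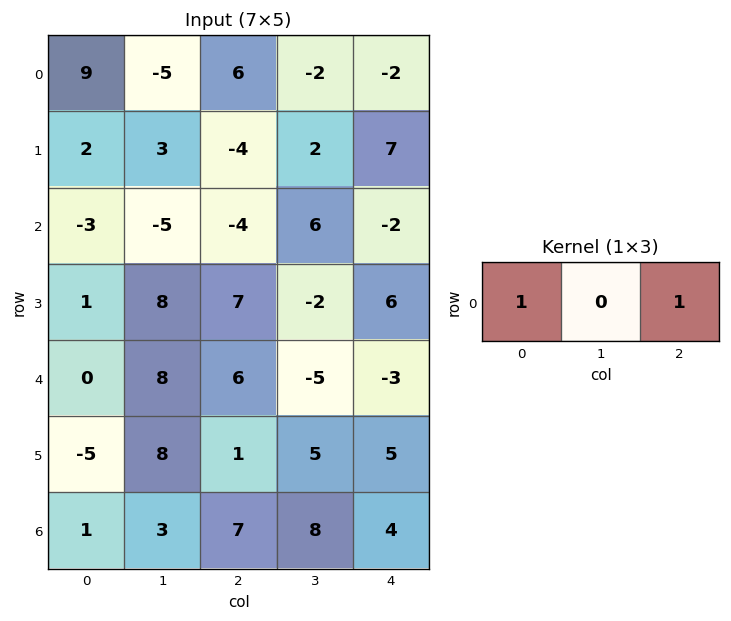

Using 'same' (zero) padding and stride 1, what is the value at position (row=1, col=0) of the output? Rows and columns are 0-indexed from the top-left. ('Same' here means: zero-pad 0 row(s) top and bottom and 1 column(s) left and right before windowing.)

3

The receptive field on the zero-padded input at this output position is [0 2 3]. Elementwise product with the kernel and sum: 0·1 + 3·1.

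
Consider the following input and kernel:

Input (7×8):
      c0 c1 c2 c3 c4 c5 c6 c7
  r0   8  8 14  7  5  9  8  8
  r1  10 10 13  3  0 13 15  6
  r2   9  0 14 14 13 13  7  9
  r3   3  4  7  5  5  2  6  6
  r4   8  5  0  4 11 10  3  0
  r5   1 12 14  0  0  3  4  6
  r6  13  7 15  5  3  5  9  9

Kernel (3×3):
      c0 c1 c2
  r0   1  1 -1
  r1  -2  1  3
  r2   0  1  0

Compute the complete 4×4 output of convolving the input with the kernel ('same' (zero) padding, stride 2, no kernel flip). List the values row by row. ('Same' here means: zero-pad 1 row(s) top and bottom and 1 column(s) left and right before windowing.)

Output[0,0]: The receptive field on the zero-padded input at this output position is [0 0 0 / 0 8 8 / 0 10 10]. Elementwise product with the kernel and sum: 0·1 + 0·1 + 0·-1 + 0·-2 + 8·1 + 8·3 + 10·1.

42 32 18 29
12 83 19 36
23 22 41 -11
23 42 5 27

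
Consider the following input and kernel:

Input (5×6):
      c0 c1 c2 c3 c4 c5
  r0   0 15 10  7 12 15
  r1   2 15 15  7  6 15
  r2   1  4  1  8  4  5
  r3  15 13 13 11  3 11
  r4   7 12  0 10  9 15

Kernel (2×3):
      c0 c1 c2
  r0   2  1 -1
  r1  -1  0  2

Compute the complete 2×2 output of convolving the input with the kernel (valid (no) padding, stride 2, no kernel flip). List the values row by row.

33 12
16 -1

Output[0,0]: The receptive field on the input at this output position is [0 15 10 / 2 15 15]. Elementwise product with the kernel and sum: 0·2 + 15·1 + 10·-1 + 2·-1 + 15·2.
Output[0,1]: The receptive field on the input at this output position is [10 7 12 / 15 7 6]. Elementwise product with the kernel and sum: 10·2 + 7·1 + 12·-1 + 15·-1 + 6·2.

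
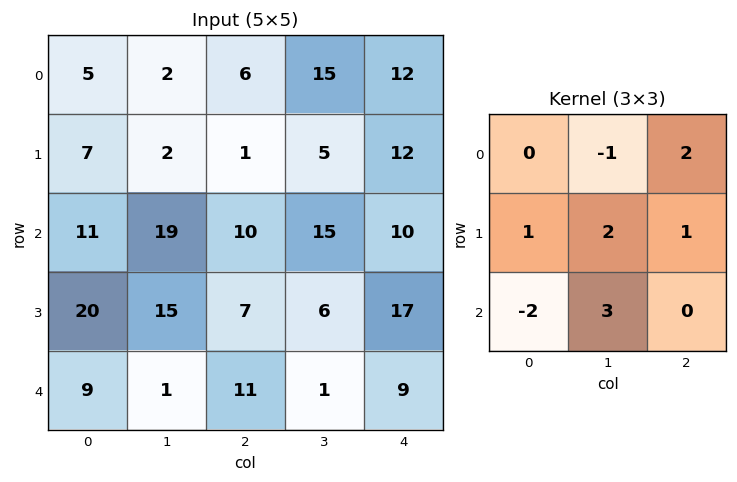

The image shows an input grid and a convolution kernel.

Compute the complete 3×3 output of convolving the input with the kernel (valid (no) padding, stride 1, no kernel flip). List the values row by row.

57 25 57
64 54 73
43 86 22

Output[0,0]: The receptive field on the input at this output position is [5 2 6 / 7 2 1 / 11 19 10]. Elementwise product with the kernel and sum: 2·-1 + 6·2 + 7·1 + 2·2 + 1·1 + 11·-2 + 19·3.
Output[0,1]: The receptive field on the input at this output position is [2 6 15 / 2 1 5 / 19 10 15]. Elementwise product with the kernel and sum: 6·-1 + 15·2 + 2·1 + 1·2 + 5·1 + 19·-2 + 10·3.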